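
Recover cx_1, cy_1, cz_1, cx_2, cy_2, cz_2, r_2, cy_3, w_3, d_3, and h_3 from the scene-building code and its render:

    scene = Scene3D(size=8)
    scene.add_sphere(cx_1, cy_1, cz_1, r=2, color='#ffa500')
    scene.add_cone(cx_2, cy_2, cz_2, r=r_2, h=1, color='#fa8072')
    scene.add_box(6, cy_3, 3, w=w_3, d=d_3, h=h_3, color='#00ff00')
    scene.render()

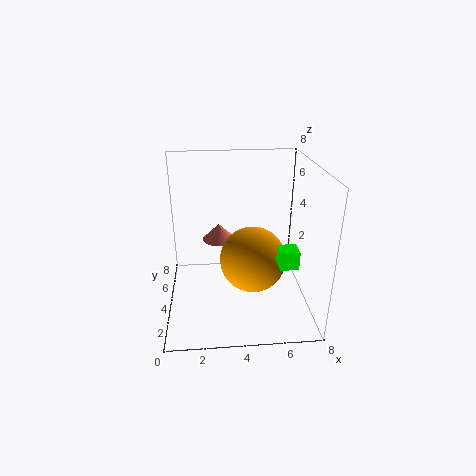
cx_1 = 5, cy_1 = 5, cz_1 = 2, cx_2 = 3, cy_2 = 6, cz_2 = 3, r_2 = 1, cy_3 = 2, w_3 = 1, d_3 = 1, h_3 = 1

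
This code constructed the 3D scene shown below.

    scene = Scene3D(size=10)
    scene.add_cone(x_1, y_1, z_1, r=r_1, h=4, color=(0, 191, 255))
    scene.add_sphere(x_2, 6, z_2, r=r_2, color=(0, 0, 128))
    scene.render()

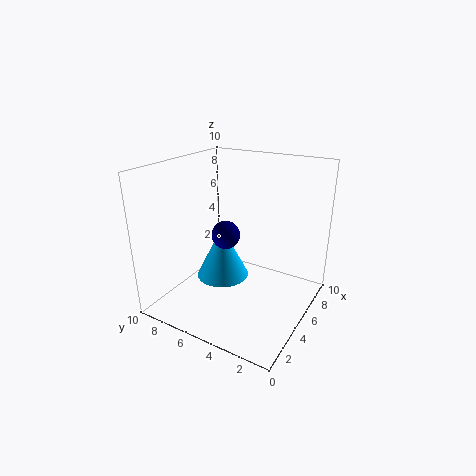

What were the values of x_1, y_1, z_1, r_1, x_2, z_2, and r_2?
x_1 = 6
y_1 = 7
z_1 = 1
r_1 = 2
x_2 = 5
z_2 = 5
r_2 = 1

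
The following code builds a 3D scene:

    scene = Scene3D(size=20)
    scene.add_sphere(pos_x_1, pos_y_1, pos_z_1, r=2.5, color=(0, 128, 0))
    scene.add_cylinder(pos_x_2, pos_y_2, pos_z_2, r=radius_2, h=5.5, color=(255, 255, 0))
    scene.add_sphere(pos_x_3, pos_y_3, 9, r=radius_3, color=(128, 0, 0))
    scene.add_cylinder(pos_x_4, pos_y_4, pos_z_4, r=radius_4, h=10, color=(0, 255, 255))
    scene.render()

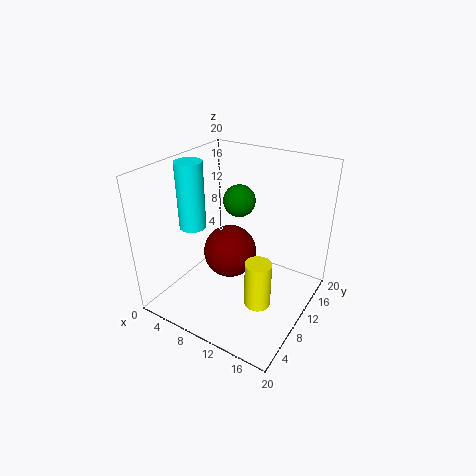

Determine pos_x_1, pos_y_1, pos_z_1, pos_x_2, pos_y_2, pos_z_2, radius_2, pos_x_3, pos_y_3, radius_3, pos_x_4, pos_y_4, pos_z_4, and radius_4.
pos_x_1 = 6.5
pos_y_1 = 16
pos_z_1 = 12.5
pos_x_2 = 17
pos_y_2 = 3
pos_z_2 = 7
radius_2 = 1.5
pos_x_3 = 10
pos_y_3 = 8
radius_3 = 3.5
pos_x_4 = 2
pos_y_4 = 10
pos_z_4 = 9.5
radius_4 = 2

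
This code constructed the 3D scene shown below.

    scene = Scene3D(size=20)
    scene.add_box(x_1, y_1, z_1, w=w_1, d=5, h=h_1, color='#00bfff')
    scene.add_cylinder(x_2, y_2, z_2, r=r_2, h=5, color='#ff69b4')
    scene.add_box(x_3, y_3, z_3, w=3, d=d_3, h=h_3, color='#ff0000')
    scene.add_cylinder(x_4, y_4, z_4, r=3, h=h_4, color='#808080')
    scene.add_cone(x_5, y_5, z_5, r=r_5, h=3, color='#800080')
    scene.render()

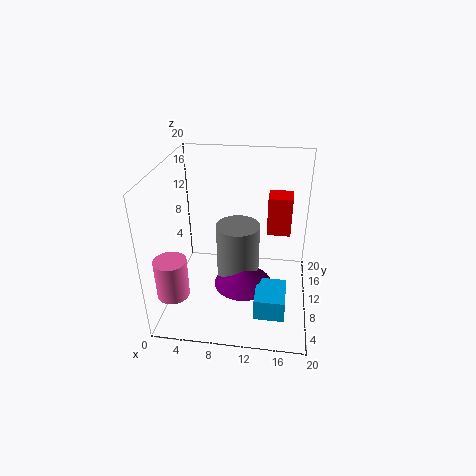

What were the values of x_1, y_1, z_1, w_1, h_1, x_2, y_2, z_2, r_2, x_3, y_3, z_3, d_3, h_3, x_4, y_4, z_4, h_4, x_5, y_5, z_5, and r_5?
x_1 = 13; y_1 = 3; z_1 = 2; w_1 = 4; h_1 = 3; x_2 = 3; y_2 = 2; z_2 = 6; r_2 = 2; x_3 = 14; y_3 = 8; z_3 = 12; d_3 = 3; h_3 = 5; x_4 = 10; y_4 = 10; z_4 = 4; h_4 = 8; x_5 = 11; y_5 = 8; z_5 = 4; r_5 = 4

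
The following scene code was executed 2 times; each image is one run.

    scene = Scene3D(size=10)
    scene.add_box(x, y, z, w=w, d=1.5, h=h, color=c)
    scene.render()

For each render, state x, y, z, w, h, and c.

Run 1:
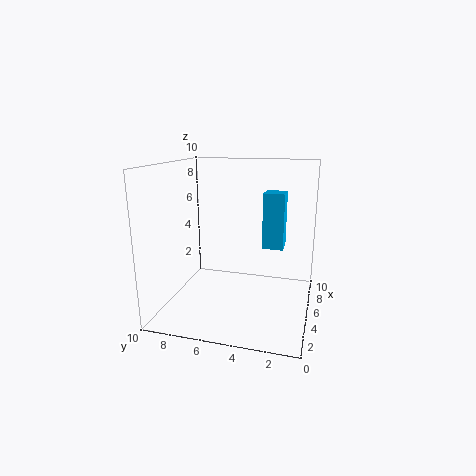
x = 6, y = 2, z = 4, w = 1.5, h = 4, c = 'deepskyblue'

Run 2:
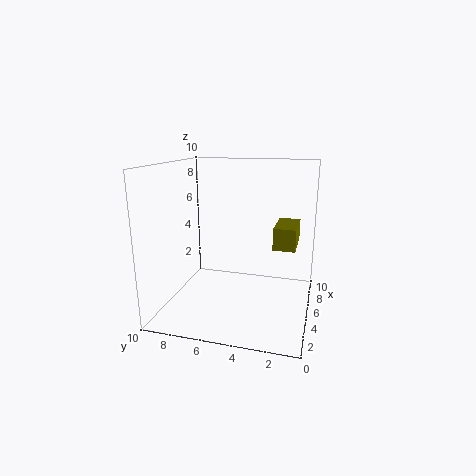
x = 4.5, y = 1, z = 4.5, w = 3, h = 1.5, c = 'olive'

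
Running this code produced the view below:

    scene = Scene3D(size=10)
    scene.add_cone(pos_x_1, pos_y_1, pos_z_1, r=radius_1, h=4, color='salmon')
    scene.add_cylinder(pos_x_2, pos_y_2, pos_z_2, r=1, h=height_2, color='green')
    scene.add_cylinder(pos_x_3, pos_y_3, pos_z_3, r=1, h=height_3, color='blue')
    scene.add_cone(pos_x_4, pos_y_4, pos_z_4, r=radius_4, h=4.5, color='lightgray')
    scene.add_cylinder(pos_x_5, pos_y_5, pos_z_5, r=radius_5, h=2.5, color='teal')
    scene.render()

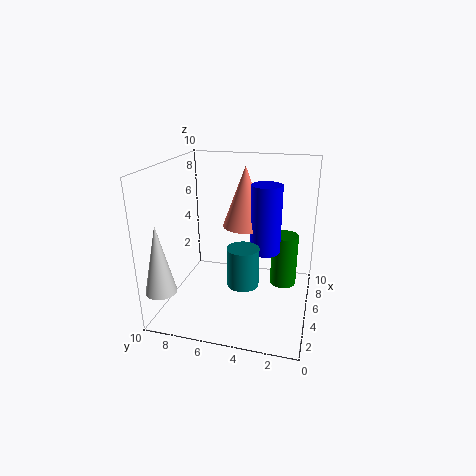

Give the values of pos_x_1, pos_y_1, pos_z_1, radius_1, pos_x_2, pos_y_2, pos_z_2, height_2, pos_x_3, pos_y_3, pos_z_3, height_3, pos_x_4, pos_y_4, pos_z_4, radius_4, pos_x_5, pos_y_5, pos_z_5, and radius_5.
pos_x_1 = 5, pos_y_1 = 4.5, pos_z_1 = 6, radius_1 = 1.5, pos_x_2 = 7.5, pos_y_2 = 2, pos_z_2 = 0.5, height_2 = 4, pos_x_3 = 4.5, pos_y_3 = 3, pos_z_3 = 4.5, height_3 = 4.5, pos_x_4 = 1, pos_y_4 = 9, pos_z_4 = 2.5, radius_4 = 1, pos_x_5 = 2.5, pos_y_5 = 4, pos_z_5 = 3, radius_5 = 1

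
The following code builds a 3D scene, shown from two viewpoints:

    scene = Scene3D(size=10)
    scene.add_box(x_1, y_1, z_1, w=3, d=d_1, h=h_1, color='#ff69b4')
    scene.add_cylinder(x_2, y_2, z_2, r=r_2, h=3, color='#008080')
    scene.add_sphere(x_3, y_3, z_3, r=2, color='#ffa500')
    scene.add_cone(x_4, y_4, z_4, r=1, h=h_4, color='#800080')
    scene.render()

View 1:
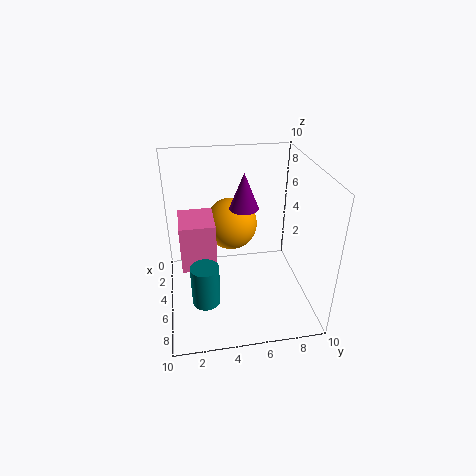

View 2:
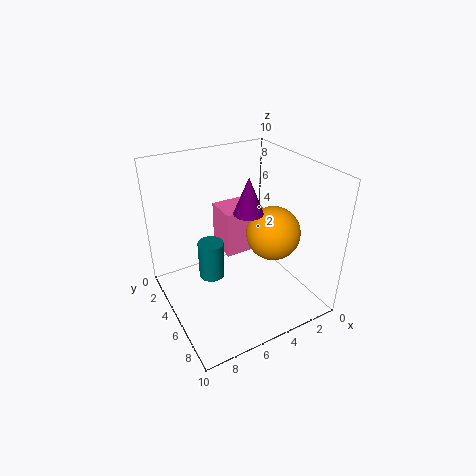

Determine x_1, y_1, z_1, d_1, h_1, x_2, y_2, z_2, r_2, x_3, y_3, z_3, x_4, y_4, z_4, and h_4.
x_1 = 2
y_1 = 1
z_1 = 2.5
d_1 = 2.5
h_1 = 3.5
x_2 = 6
y_2 = 2.5
z_2 = 0.5
r_2 = 1
x_3 = 2
y_3 = 5
z_3 = 4.5
x_4 = 4.5
y_4 = 5.5
z_4 = 7
h_4 = 2.5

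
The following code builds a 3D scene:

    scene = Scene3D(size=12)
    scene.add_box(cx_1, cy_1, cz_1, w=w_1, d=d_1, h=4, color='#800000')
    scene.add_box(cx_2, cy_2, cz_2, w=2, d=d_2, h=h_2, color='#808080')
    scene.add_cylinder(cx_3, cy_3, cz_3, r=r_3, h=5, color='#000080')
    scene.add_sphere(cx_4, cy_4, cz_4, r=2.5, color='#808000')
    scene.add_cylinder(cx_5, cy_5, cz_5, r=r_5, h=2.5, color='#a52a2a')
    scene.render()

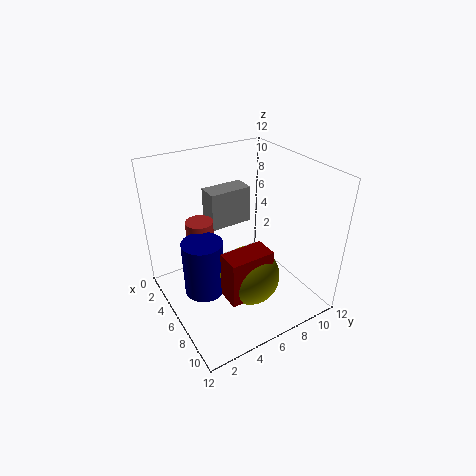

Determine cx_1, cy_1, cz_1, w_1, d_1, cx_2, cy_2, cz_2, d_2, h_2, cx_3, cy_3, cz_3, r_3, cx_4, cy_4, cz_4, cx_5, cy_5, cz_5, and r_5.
cx_1 = 7
cy_1 = 3.75
cz_1 = 1.75
w_1 = 2
d_1 = 3.75
cx_2 = 0.5
cy_2 = 5.5
cz_2 = 5
d_2 = 4
h_2 = 3.5
cx_3 = 4.75
cy_3 = 3.25
cz_3 = 0.75
r_3 = 1.75
cx_4 = 7.5
cy_4 = 6.25
cz_4 = 3
cx_5 = 2.25
cy_5 = 4.25
cz_5 = 3.75
r_5 = 1.25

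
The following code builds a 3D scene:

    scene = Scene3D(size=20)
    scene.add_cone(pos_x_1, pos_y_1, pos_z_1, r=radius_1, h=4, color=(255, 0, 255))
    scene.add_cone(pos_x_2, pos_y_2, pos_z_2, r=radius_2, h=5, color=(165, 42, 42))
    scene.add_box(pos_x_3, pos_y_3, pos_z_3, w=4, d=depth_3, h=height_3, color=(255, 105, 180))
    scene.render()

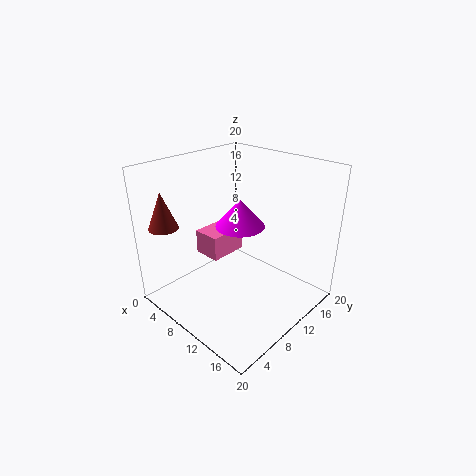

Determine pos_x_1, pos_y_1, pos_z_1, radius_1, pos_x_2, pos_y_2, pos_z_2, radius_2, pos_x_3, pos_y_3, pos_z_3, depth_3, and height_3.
pos_x_1 = 9; pos_y_1 = 11.5; pos_z_1 = 11; radius_1 = 3.5; pos_x_2 = 3.5; pos_y_2 = 2.5; pos_z_2 = 12; radius_2 = 2; pos_x_3 = 4; pos_y_3 = 7.5; pos_z_3 = 6.5; depth_3 = 5.5; height_3 = 3.5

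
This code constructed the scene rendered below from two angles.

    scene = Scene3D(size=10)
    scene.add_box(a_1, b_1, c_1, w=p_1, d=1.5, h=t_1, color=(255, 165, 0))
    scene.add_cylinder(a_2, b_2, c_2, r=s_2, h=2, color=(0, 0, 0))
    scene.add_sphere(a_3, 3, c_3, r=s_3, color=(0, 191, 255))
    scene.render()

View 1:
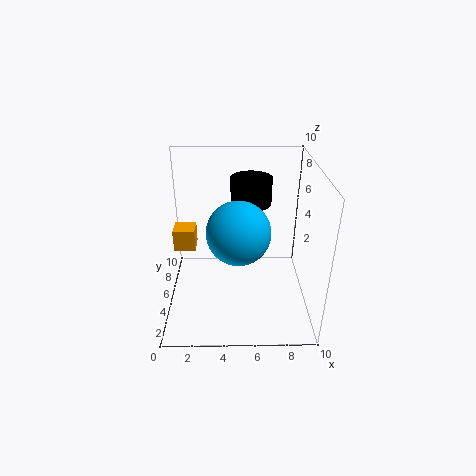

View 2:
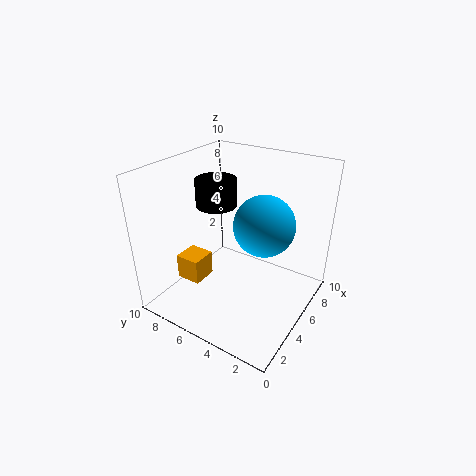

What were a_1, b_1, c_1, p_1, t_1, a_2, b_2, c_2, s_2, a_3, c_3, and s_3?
a_1 = 0.5
b_1 = 5
c_1 = 4
p_1 = 1.5
t_1 = 1.5
a_2 = 6
b_2 = 7.5
c_2 = 6.5
s_2 = 1.5
a_3 = 5
c_3 = 6.5
s_3 = 2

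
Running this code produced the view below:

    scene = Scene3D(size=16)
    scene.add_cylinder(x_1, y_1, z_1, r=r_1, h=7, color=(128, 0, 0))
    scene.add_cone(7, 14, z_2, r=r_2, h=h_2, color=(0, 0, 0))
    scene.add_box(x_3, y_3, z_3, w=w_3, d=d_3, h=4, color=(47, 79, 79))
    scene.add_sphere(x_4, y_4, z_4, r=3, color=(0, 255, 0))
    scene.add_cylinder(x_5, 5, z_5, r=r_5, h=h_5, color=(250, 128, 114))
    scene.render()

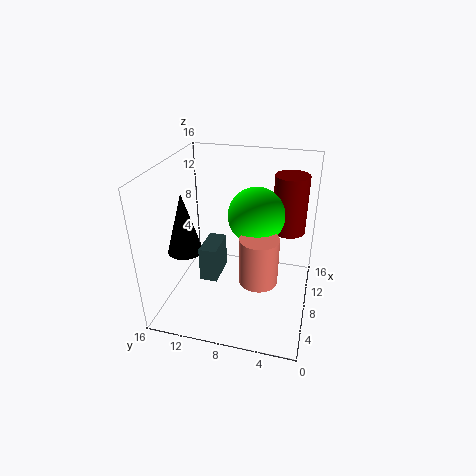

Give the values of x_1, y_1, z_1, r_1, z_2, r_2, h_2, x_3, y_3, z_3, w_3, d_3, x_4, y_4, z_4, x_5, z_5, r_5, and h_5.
x_1 = 13; y_1 = 3; z_1 = 7; r_1 = 2; z_2 = 6; r_2 = 2; h_2 = 7; x_3 = 6; y_3 = 10; z_3 = 3; w_3 = 4; d_3 = 2; x_4 = 8; y_4 = 6; z_4 = 11; x_5 = 5; z_5 = 5; r_5 = 2; h_5 = 5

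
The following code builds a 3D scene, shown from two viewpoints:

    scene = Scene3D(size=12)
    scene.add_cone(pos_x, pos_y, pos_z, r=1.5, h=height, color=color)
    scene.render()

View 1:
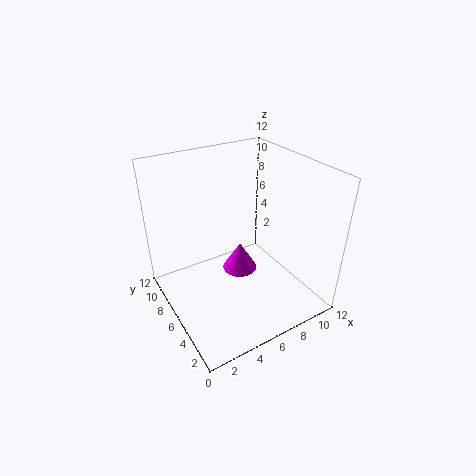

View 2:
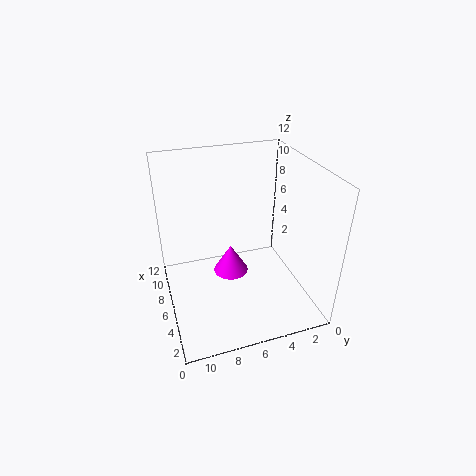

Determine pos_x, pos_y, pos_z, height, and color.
pos_x = 6.5, pos_y = 6.5, pos_z = 2.5, height = 2.5, color = 'magenta'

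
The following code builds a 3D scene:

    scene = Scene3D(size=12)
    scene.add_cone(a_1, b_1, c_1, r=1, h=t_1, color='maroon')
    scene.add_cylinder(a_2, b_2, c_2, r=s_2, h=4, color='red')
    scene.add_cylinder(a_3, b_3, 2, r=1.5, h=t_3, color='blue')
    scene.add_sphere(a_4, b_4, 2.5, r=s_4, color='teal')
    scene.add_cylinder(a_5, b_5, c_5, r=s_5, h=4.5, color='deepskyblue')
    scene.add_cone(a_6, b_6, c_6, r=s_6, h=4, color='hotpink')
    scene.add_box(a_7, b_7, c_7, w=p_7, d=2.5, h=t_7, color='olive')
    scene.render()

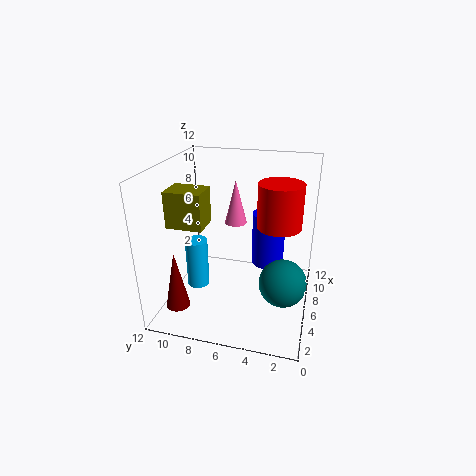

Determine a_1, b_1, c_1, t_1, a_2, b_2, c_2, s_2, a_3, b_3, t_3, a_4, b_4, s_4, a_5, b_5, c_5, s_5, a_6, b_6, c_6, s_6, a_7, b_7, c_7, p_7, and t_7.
a_1 = 3; b_1 = 10.5; c_1 = 0.5; t_1 = 5; a_2 = 9; b_2 = 3; c_2 = 6; s_2 = 2; a_3 = 9.5; b_3 = 4; t_3 = 5; a_4 = 5.5; b_4 = 2; s_4 = 2; a_5 = 6.5; b_5 = 10; c_5 = 0.5; s_5 = 1; a_6 = 9; b_6 = 7; c_6 = 6; s_6 = 1; a_7 = 0.5; b_7 = 7; c_7 = 9; p_7 = 2; t_7 = 2.5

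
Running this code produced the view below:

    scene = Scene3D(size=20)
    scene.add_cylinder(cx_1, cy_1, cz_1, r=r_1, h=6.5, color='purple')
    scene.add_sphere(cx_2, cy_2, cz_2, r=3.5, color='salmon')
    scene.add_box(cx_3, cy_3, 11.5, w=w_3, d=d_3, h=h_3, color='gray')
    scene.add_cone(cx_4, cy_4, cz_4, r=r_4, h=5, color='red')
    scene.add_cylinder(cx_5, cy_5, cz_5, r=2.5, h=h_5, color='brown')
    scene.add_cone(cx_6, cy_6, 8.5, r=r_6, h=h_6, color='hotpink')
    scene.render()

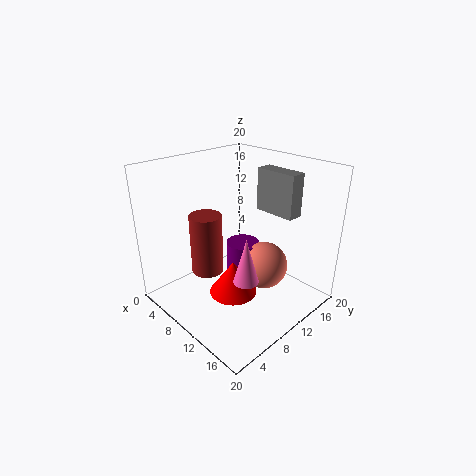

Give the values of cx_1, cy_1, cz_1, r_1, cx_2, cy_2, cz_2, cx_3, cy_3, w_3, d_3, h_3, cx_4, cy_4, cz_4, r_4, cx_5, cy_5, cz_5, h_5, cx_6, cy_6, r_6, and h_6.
cx_1 = 8, cy_1 = 13, cz_1 = 1, r_1 = 2.5, cx_2 = 11.5, cy_2 = 14, cz_2 = 4.5, cx_3 = 7, cy_3 = 17, w_3 = 6.5, d_3 = 2.5, h_3 = 6.5, cx_4 = 9.5, cy_4 = 9.5, cz_4 = 1, r_4 = 3.5, cx_5 = 3.5, cy_5 = 9.5, cz_5 = 2, h_5 = 9.5, cx_6 = 16.5, cy_6 = 5, r_6 = 1.5, h_6 = 5.5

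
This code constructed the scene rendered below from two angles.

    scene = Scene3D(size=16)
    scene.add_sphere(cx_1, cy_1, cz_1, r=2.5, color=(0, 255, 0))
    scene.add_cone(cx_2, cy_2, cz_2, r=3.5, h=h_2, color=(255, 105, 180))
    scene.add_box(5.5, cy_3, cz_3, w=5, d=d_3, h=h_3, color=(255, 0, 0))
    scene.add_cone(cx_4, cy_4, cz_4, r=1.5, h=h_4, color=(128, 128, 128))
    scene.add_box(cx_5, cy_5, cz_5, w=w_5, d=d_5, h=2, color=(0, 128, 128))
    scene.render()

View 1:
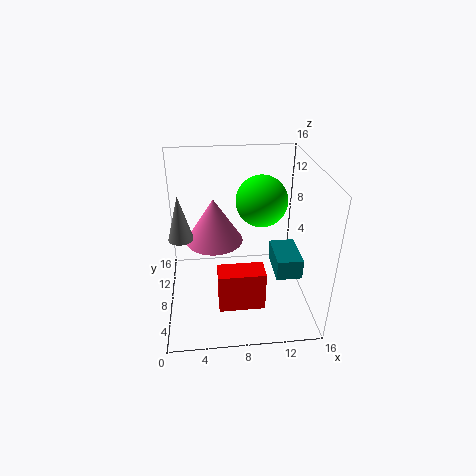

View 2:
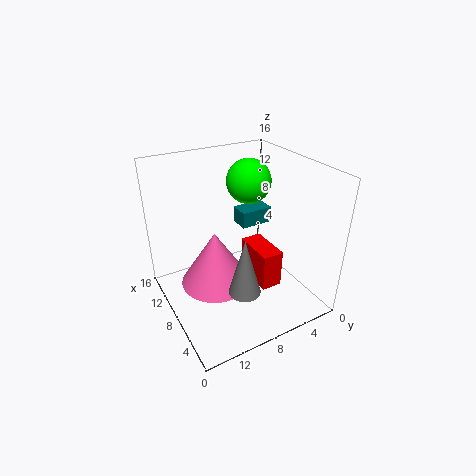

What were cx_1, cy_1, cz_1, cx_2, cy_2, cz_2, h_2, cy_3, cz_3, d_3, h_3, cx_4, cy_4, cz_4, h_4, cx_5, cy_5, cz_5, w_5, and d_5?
cx_1 = 10
cy_1 = 5.5
cz_1 = 13.5
cx_2 = 5.5
cy_2 = 12
cz_2 = 5.5
h_2 = 5.5
cy_3 = 3.5
cz_3 = 1.5
d_3 = 2.5
h_3 = 4.5
cx_4 = 1.5
cy_4 = 11
cz_4 = 6.5
h_4 = 5.5
cx_5 = 11
cy_5 = 1.5
cz_5 = 7
w_5 = 2.5
d_5 = 4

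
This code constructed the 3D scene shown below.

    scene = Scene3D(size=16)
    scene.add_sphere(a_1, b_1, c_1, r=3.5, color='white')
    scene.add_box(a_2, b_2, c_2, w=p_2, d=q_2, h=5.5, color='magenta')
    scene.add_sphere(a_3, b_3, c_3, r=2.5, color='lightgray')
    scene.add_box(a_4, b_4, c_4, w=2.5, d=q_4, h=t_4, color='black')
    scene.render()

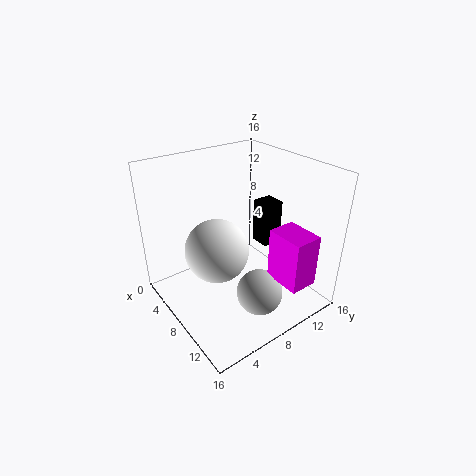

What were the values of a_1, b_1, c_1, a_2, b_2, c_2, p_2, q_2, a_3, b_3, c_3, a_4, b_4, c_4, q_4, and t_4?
a_1 = 7.5; b_1 = 5.5; c_1 = 7; a_2 = 12; b_2 = 9; c_2 = 5; p_2 = 4; q_2 = 3; a_3 = 12; b_3 = 8; c_3 = 3; a_4 = 4.5; b_4 = 13; c_4 = 4.5; q_4 = 2.5; t_4 = 5.5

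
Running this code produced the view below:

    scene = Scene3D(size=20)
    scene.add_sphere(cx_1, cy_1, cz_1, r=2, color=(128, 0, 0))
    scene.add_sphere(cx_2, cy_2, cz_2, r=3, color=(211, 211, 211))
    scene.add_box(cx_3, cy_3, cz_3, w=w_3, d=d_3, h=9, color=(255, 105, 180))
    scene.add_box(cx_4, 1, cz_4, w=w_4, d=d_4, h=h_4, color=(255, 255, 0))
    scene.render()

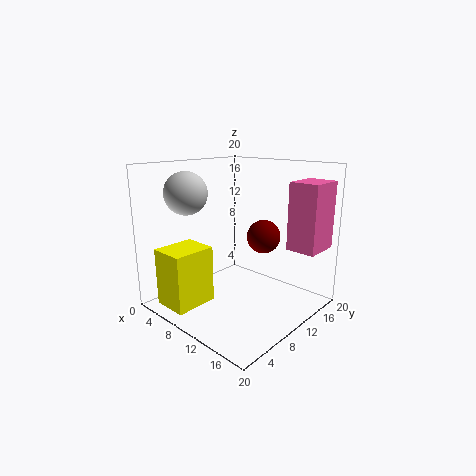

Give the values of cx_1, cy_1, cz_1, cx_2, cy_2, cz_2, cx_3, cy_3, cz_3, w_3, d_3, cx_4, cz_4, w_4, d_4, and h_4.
cx_1 = 16, cy_1 = 8, cz_1 = 12, cx_2 = 4, cy_2 = 6, cz_2 = 16, cx_3 = 16, cy_3 = 13, cz_3 = 9, w_3 = 4, d_3 = 5, cx_4 = 3, cz_4 = 1, w_4 = 5, d_4 = 6, h_4 = 8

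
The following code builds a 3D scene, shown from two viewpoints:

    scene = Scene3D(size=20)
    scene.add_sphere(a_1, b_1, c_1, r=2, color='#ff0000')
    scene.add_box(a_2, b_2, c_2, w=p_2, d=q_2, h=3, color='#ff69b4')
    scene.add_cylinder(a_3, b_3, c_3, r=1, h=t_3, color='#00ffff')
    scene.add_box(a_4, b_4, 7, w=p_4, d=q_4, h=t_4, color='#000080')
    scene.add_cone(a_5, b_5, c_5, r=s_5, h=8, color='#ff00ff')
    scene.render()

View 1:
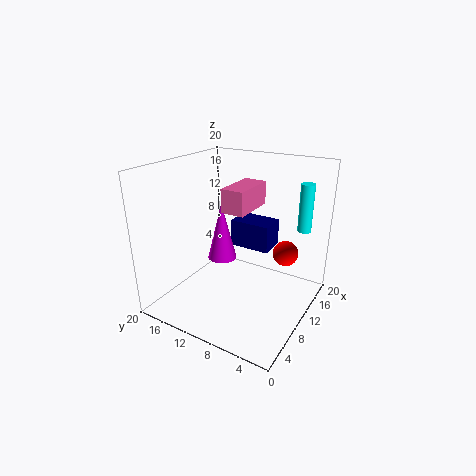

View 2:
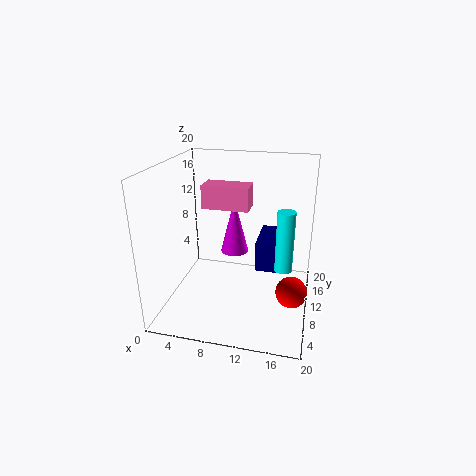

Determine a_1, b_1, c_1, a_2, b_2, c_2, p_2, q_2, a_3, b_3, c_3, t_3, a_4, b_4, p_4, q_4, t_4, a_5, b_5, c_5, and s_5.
a_1 = 18; b_1 = 6; c_1 = 5; a_2 = 6; b_2 = 7; c_2 = 15; p_2 = 6; q_2 = 3; a_3 = 17; b_3 = 3; c_3 = 10; t_3 = 7; a_4 = 13; b_4 = 7; p_4 = 4; q_4 = 6; t_4 = 4; a_5 = 9; b_5 = 12; c_5 = 7; s_5 = 2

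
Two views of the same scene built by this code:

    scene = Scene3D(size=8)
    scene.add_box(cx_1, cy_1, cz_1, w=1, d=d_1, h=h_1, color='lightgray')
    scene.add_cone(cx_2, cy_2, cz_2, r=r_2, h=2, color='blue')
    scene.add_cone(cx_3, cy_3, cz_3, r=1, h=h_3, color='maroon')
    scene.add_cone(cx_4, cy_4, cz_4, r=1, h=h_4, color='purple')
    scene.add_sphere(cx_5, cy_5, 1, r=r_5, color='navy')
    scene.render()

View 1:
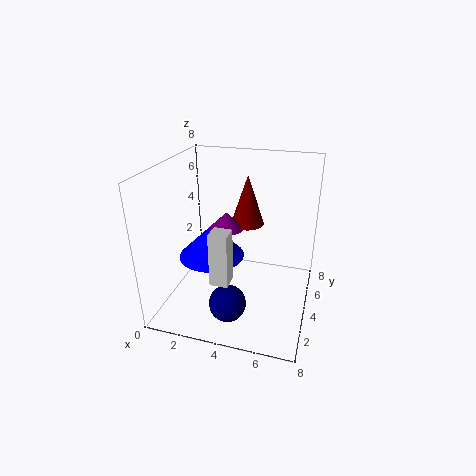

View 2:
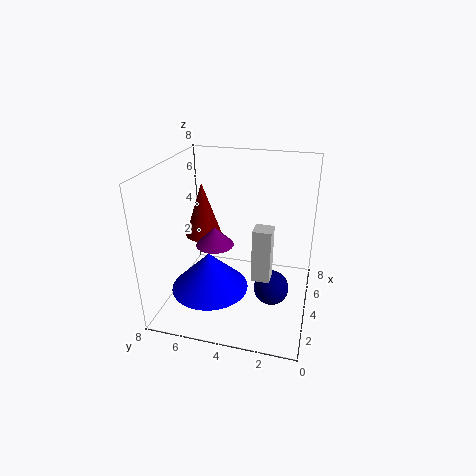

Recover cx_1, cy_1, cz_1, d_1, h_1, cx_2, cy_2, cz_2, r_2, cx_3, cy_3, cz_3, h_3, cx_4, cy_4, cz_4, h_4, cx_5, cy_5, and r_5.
cx_1 = 3; cy_1 = 2; cz_1 = 2; d_1 = 1; h_1 = 3; cx_2 = 2; cy_2 = 5; cz_2 = 2; r_2 = 2; cx_3 = 4; cy_3 = 6; cz_3 = 4; h_3 = 3; cx_4 = 3; cy_4 = 5; cz_4 = 4; h_4 = 1; cx_5 = 4; cy_5 = 2; r_5 = 1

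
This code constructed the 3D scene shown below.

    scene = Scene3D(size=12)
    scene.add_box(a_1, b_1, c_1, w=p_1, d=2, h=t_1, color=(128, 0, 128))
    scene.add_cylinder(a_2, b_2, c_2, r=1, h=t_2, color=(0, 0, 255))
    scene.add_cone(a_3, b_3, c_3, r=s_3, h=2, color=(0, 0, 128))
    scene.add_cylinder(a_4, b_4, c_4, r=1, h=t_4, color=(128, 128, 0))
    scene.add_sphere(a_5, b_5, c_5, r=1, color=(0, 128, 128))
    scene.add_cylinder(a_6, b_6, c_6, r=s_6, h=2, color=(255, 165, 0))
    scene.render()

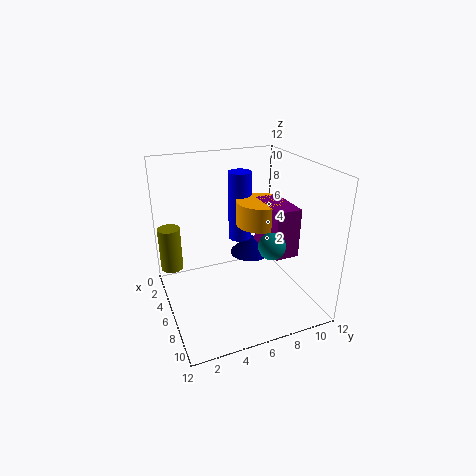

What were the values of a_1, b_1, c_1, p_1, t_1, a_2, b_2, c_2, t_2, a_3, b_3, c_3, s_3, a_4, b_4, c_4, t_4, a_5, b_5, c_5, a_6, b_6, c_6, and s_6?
a_1 = 5, b_1 = 8, c_1 = 5, p_1 = 4, t_1 = 4, a_2 = 4, b_2 = 7, c_2 = 5, t_2 = 6, a_3 = 2, b_3 = 9, c_3 = 2, s_3 = 2, a_4 = 2, b_4 = 1, c_4 = 2, t_4 = 4, a_5 = 10, b_5 = 7, c_5 = 7, a_6 = 6, b_6 = 8, c_6 = 7, s_6 = 2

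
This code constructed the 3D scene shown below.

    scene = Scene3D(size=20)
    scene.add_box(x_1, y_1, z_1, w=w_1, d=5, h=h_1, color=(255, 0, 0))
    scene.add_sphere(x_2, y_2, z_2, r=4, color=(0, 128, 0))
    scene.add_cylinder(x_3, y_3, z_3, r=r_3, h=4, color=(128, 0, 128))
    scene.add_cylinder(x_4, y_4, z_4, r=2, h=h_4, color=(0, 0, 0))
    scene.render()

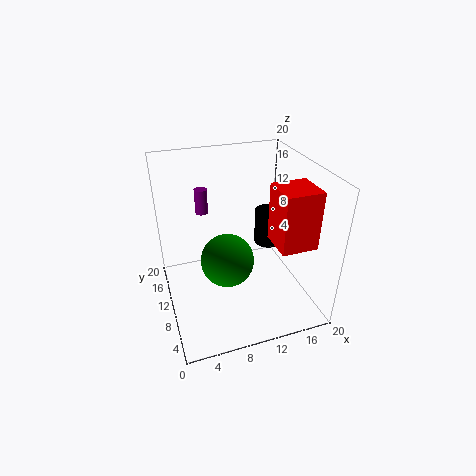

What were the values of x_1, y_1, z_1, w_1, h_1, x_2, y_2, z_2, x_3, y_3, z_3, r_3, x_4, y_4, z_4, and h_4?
x_1 = 14, y_1 = 4, z_1 = 10, w_1 = 5, h_1 = 8, x_2 = 9, y_2 = 12, z_2 = 5, x_3 = 7, y_3 = 19, z_3 = 10, r_3 = 1, x_4 = 15, y_4 = 11, z_4 = 8, h_4 = 5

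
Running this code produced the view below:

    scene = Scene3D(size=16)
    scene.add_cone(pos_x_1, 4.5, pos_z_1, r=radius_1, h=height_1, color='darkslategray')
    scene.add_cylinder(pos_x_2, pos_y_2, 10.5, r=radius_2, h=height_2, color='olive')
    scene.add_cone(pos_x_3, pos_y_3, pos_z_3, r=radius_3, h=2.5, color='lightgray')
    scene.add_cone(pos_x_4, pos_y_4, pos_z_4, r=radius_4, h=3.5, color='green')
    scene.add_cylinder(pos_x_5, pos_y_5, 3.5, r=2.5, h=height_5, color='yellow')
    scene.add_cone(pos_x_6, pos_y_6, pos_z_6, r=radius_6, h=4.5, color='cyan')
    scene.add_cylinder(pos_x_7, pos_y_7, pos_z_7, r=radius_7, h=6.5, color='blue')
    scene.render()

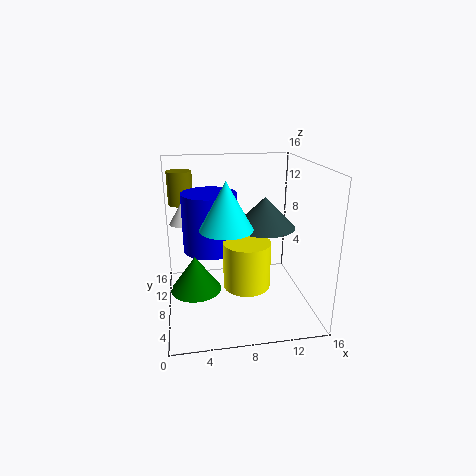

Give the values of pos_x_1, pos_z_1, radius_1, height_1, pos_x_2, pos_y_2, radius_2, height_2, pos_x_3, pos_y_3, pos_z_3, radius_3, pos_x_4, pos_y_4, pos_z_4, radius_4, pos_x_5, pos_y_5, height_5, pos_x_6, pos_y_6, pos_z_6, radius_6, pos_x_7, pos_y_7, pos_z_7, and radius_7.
pos_x_1 = 10; pos_z_1 = 10.5; radius_1 = 3; height_1 = 3; pos_x_2 = 2; pos_y_2 = 14; radius_2 = 1.5; height_2 = 4; pos_x_3 = 2; pos_y_3 = 12.5; pos_z_3 = 8.5; radius_3 = 1.5; pos_x_4 = 3; pos_y_4 = 4; pos_z_4 = 4.5; radius_4 = 2.5; pos_x_5 = 8.5; pos_y_5 = 5.5; height_5 = 5; pos_x_6 = 6; pos_y_6 = 3; pos_z_6 = 11; radius_6 = 2.5; pos_x_7 = 5; pos_y_7 = 9; pos_z_7 = 6.5; radius_7 = 3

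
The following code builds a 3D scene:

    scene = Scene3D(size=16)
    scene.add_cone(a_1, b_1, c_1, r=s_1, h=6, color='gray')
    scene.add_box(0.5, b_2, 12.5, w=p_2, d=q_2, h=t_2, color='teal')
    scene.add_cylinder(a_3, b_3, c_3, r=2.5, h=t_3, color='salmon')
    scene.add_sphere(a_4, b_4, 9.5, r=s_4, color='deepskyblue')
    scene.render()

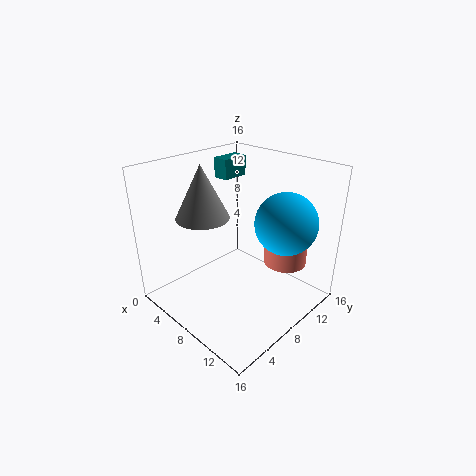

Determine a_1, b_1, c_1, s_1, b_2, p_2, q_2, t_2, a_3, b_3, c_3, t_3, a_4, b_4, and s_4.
a_1 = 4.5, b_1 = 6, c_1 = 10, s_1 = 3, b_2 = 11.5, p_2 = 2, q_2 = 3.5, t_2 = 2.5, a_3 = 11, b_3 = 13, c_3 = 4, t_3 = 2.5, a_4 = 11.5, b_4 = 12, s_4 = 3.5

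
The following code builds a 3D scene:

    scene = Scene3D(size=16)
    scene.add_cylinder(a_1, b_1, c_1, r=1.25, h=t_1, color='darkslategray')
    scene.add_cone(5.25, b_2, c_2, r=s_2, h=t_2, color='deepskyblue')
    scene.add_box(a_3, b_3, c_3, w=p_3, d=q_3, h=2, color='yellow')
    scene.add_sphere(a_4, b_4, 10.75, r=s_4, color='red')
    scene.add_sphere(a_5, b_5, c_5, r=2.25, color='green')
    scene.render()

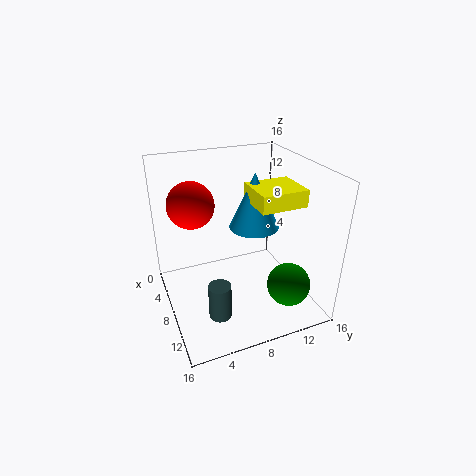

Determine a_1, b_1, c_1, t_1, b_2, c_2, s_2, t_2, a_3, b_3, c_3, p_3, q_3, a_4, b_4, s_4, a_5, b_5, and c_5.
a_1 = 10.75
b_1 = 4.75
c_1 = 0.25
t_1 = 4
b_2 = 11.25
c_2 = 7.5
s_2 = 3
t_2 = 6.75
a_3 = 4.5
b_3 = 10.25
c_3 = 11
p_3 = 5
q_3 = 5.5
a_4 = 3.5
b_4 = 4
s_4 = 2.75
a_5 = 13.5
b_5 = 11.5
c_5 = 4.5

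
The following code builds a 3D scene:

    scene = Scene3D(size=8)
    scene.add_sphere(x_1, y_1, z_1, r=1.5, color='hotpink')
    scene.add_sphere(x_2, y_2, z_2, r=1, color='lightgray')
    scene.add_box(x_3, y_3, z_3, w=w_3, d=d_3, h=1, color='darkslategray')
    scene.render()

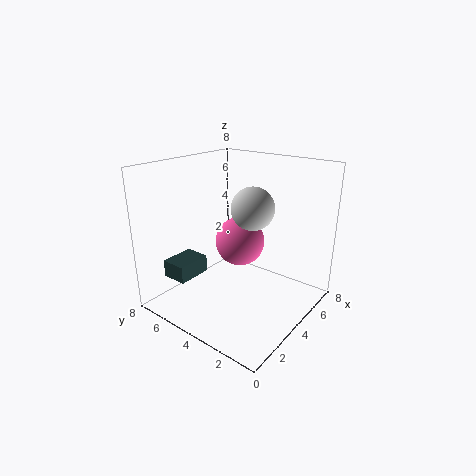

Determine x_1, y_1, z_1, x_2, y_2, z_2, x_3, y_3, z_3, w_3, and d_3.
x_1 = 5.5
y_1 = 5
z_1 = 3
x_2 = 2.5
y_2 = 2
z_2 = 6.5
x_3 = 1.5
y_3 = 6
z_3 = 1.5
w_3 = 2
d_3 = 1.5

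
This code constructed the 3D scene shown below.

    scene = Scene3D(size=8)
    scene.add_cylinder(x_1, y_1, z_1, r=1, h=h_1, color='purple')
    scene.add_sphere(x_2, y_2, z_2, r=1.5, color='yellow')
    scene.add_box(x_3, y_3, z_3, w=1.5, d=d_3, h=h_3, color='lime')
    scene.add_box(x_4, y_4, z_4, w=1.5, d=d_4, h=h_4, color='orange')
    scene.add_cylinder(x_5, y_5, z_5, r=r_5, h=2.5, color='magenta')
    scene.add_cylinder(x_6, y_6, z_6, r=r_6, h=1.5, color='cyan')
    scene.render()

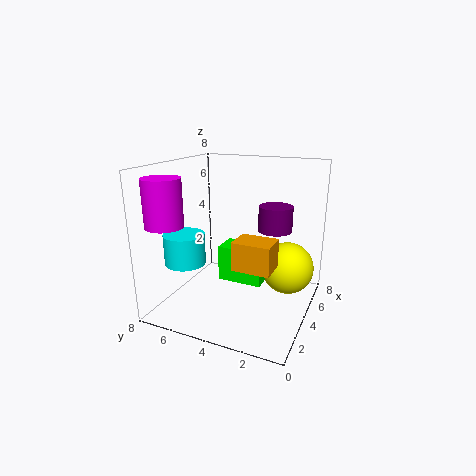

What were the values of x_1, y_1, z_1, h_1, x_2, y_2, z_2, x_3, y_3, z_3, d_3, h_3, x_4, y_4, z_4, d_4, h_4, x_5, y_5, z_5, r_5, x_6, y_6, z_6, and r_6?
x_1 = 6, y_1 = 2.5, z_1 = 4, h_1 = 1.5, x_2 = 5.5, y_2 = 1.5, z_2 = 2, x_3 = 3.5, y_3 = 2.5, z_3 = 1.5, d_3 = 2.5, h_3 = 2, x_4 = 2, y_4 = 1.5, z_4 = 3, d_4 = 2, h_4 = 1.5, x_5 = 1.5, y_5 = 7, z_5 = 5, r_5 = 1, x_6 = 1, y_6 = 5.5, z_6 = 3.5, r_6 = 1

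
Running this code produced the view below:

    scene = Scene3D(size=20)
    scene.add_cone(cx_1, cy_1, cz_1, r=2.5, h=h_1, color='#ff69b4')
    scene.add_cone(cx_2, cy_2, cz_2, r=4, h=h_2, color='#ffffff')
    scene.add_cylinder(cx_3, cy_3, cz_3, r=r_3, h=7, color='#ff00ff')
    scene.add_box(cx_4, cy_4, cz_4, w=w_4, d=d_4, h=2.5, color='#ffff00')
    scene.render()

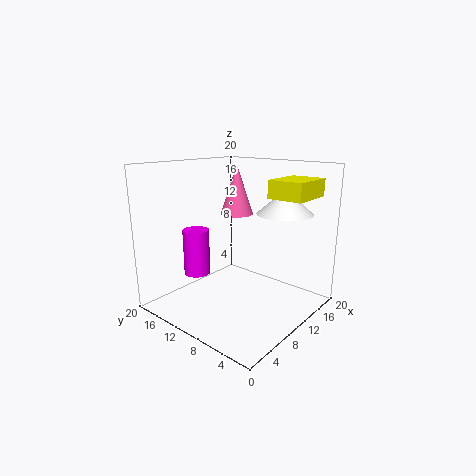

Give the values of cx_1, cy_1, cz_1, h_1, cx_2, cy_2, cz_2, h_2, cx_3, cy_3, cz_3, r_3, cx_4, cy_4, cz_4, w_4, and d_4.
cx_1 = 14.5; cy_1 = 14; cz_1 = 12; h_1 = 7.5; cx_2 = 15.5; cy_2 = 6; cz_2 = 13; h_2 = 3.5; cx_3 = 9; cy_3 = 17.5; cz_3 = 3; r_3 = 2; cx_4 = 12.5; cy_4 = 2; cz_4 = 15.5; w_4 = 6.5; d_4 = 5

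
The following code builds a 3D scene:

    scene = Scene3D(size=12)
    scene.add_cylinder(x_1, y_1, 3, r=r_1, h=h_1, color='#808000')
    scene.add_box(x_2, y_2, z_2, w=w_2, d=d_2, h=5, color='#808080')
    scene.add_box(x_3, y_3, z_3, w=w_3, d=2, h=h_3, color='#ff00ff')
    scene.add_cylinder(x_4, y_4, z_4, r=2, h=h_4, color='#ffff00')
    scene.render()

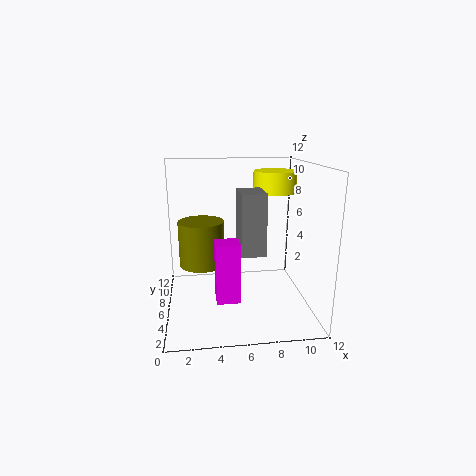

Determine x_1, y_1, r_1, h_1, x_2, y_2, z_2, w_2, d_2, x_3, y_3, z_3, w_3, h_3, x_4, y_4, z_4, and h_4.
x_1 = 3; y_1 = 8; r_1 = 2; h_1 = 4; x_2 = 6; y_2 = 4; z_2 = 5; w_2 = 2; d_2 = 3; x_3 = 4; y_3 = 4; z_3 = 1; w_3 = 2; h_3 = 5; x_4 = 10; y_4 = 10; z_4 = 9; h_4 = 2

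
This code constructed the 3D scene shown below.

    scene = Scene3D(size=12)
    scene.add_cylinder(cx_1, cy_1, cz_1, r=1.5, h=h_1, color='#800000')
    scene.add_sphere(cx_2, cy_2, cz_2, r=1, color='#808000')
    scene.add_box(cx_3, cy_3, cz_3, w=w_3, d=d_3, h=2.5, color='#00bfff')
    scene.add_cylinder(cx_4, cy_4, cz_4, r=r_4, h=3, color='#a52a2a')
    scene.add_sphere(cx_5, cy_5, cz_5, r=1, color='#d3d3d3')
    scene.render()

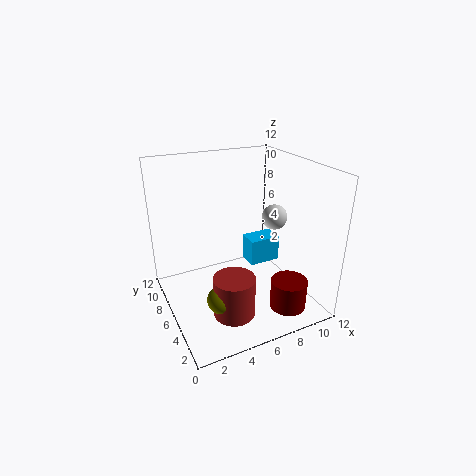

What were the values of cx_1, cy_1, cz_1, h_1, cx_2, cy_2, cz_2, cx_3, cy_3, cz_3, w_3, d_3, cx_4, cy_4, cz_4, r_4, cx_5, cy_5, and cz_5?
cx_1 = 9, cy_1 = 2.5, cz_1 = 0.5, h_1 = 2.5, cx_2 = 2.5, cy_2 = 1.5, cz_2 = 4, cx_3 = 8.5, cy_3 = 8, cz_3 = 1.5, w_3 = 3, d_3 = 2, cx_4 = 3.5, cy_4 = 1.5, cz_4 = 2.5, r_4 = 1.5, cx_5 = 8.5, cy_5 = 4.5, cz_5 = 8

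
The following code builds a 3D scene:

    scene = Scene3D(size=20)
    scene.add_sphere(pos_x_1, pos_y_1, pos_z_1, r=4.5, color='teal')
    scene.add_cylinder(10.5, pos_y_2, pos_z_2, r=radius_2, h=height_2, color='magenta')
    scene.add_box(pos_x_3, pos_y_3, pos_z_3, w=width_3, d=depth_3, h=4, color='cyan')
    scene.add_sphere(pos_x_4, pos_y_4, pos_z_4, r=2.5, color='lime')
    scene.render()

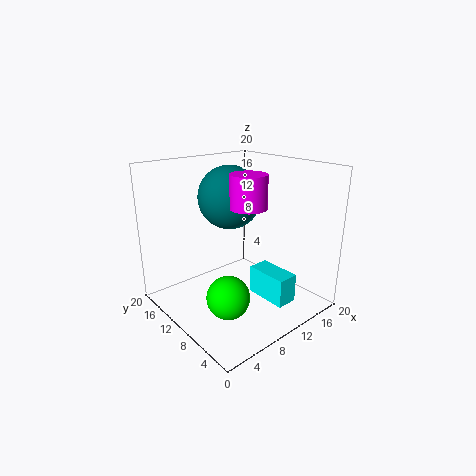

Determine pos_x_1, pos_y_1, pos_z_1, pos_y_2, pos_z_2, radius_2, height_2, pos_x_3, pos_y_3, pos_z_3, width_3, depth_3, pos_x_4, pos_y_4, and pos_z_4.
pos_x_1 = 11
pos_y_1 = 13
pos_z_1 = 15
pos_y_2 = 8.5
pos_z_2 = 14.5
radius_2 = 2.5
height_2 = 4.5
pos_x_3 = 11.5
pos_y_3 = 3
pos_z_3 = 1.5
width_3 = 3
depth_3 = 6
pos_x_4 = 3
pos_y_4 = 3.5
pos_z_4 = 6.5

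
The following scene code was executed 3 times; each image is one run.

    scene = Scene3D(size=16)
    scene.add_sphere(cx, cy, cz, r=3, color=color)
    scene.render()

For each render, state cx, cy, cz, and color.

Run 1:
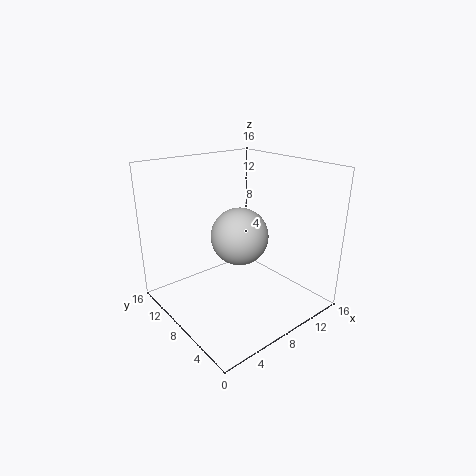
cx = 7; cy = 6.5; cz = 9; color = 'lightgray'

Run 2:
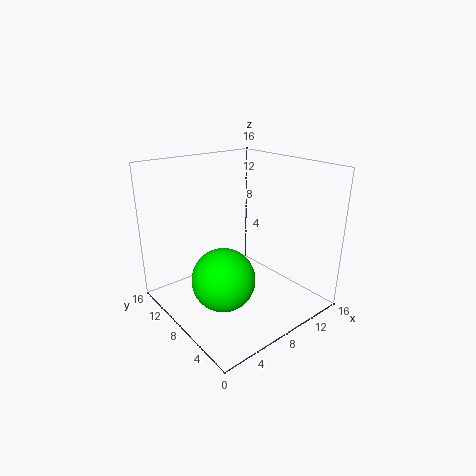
cx = 3; cy = 4; cz = 6.5; color = 'lime'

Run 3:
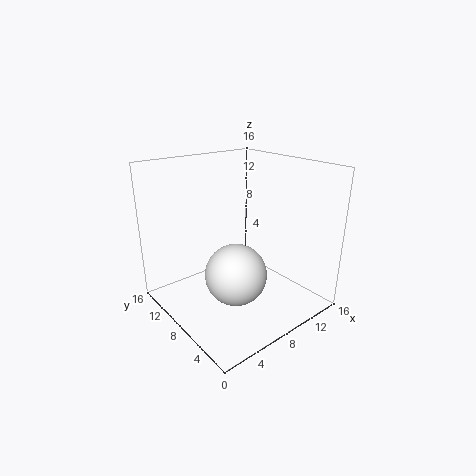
cx = 4.5; cy = 4; cz = 6.5; color = 'white'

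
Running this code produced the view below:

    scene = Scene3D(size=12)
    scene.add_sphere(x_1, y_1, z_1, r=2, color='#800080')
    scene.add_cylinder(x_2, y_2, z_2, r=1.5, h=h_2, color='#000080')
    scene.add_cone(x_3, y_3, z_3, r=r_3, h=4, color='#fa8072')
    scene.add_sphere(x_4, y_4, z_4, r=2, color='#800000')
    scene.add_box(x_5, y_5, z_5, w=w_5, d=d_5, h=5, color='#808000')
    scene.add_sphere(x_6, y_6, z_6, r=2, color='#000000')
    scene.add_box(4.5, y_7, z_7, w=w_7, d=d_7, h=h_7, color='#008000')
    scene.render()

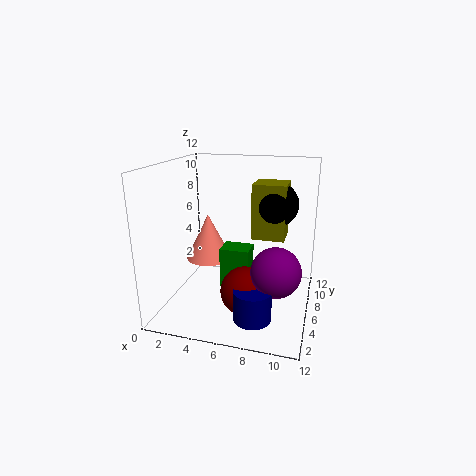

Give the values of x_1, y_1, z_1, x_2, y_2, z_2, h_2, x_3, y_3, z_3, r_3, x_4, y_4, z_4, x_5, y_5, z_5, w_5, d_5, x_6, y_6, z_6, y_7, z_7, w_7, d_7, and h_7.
x_1 = 9.5, y_1 = 4.5, z_1 = 4, x_2 = 8, y_2 = 3, z_2 = 0.5, h_2 = 2.5, x_3 = 3, y_3 = 7, z_3 = 3.5, r_3 = 2, x_4 = 7, y_4 = 4.5, z_4 = 2, x_5 = 6.5, y_5 = 8.5, z_5 = 5, w_5 = 3, d_5 = 3, x_6 = 8.5, y_6 = 10, z_6 = 8, y_7 = 5.5, z_7 = 1.5, w_7 = 2.5, d_7 = 2, h_7 = 3.5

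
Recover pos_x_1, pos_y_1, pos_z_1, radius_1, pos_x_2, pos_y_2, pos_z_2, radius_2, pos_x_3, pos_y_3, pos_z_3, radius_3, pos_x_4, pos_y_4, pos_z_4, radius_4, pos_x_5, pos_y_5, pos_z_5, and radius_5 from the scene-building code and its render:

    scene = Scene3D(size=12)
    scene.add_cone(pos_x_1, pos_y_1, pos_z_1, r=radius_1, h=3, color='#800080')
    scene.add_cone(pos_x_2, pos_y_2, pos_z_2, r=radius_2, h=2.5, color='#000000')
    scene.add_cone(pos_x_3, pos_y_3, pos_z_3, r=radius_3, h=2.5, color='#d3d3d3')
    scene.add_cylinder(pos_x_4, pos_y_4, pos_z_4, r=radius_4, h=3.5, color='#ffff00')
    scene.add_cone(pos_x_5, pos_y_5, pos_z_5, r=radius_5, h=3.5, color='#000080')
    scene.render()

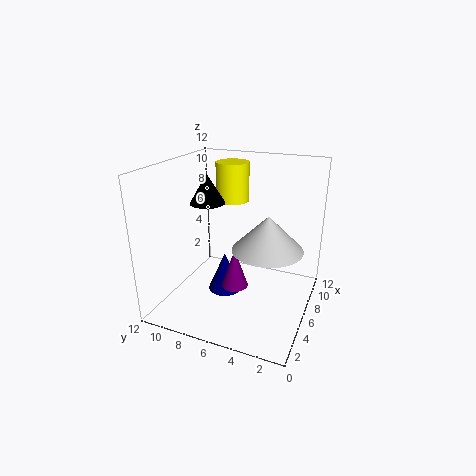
pos_x_1 = 3; pos_y_1 = 5; pos_z_1 = 3.5; radius_1 = 1; pos_x_2 = 6.5; pos_y_2 = 9; pos_z_2 = 8.5; radius_2 = 1.5; pos_x_3 = 3; pos_y_3 = 2.5; pos_z_3 = 7; radius_3 = 2.5; pos_x_4 = 9.5; pos_y_4 = 8; pos_z_4 = 8; radius_4 = 1.5; pos_x_5 = 6.5; pos_y_5 = 7.5; pos_z_5 = 0.5; radius_5 = 1.5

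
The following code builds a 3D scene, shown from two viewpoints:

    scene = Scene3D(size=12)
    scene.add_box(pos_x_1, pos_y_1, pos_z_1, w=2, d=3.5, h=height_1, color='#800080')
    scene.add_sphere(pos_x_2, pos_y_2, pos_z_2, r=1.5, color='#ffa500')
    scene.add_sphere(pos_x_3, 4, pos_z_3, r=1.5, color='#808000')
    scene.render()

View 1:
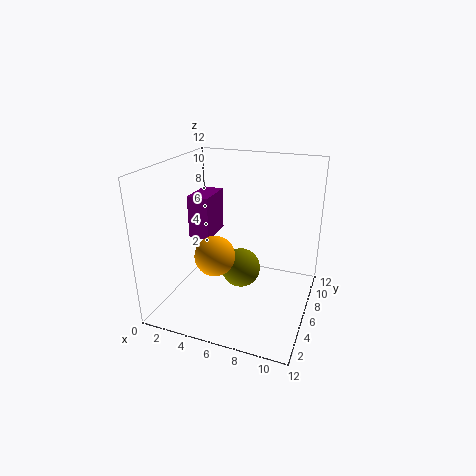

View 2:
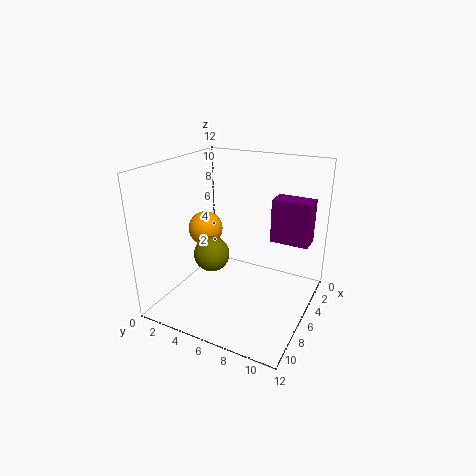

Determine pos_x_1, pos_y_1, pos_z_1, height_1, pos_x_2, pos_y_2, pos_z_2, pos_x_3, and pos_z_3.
pos_x_1 = 0.5; pos_y_1 = 7.5; pos_z_1 = 4.5; height_1 = 4; pos_x_2 = 5.5; pos_y_2 = 2.5; pos_z_2 = 6; pos_x_3 = 7; pos_z_3 = 4.5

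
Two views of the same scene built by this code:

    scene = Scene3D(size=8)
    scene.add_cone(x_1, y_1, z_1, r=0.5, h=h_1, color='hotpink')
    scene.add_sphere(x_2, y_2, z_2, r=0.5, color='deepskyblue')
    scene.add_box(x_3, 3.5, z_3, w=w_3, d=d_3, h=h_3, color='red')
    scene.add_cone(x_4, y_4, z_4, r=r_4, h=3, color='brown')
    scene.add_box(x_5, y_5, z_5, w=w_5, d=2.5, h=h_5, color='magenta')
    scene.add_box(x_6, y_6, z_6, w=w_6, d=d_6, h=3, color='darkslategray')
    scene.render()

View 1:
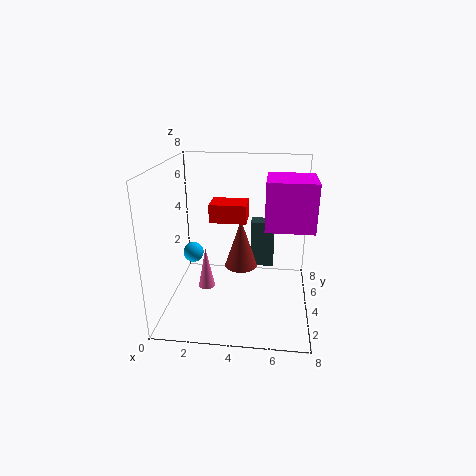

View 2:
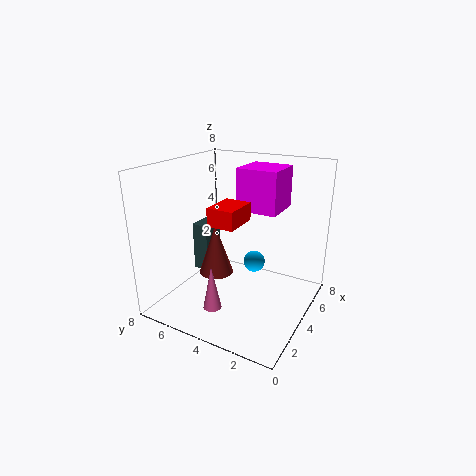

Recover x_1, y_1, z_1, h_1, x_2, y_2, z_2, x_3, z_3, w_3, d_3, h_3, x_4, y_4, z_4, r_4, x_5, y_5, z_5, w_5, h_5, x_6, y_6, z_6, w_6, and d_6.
x_1 = 2
y_1 = 4.5
z_1 = 0.5
h_1 = 2.5
x_2 = 2
y_2 = 2
z_2 = 4
x_3 = 2.5
z_3 = 5
w_3 = 2
d_3 = 1.5
h_3 = 1
x_4 = 4
y_4 = 5.5
z_4 = 1.5
r_4 = 1
x_5 = 5.5
y_5 = 2.5
z_5 = 5
w_5 = 2.5
h_5 = 2.5
x_6 = 4.5
y_6 = 6.5
z_6 = 1
w_6 = 1.5
d_6 = 1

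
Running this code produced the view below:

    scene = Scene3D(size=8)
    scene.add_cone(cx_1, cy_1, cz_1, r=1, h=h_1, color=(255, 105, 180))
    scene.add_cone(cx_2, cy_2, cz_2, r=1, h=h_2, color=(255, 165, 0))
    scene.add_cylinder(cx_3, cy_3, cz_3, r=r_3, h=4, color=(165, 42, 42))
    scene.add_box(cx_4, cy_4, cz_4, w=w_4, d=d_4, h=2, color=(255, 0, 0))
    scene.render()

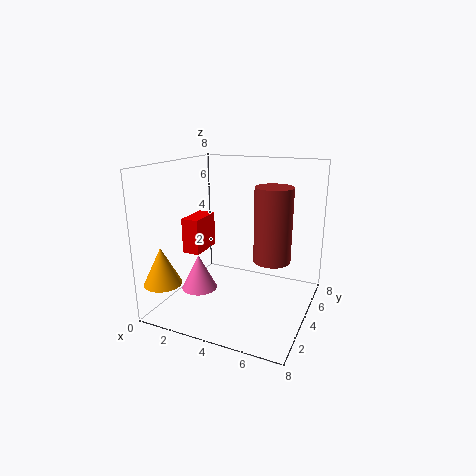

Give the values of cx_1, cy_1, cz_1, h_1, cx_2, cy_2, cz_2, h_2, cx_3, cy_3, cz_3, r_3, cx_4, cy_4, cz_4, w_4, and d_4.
cx_1 = 2, cy_1 = 3, cz_1 = 1, h_1 = 2, cx_2 = 1, cy_2 = 1, cz_2 = 2, h_2 = 2, cx_3 = 6, cy_3 = 4, cz_3 = 3, r_3 = 1, cx_4 = 1, cy_4 = 3, cz_4 = 3, w_4 = 1, d_4 = 2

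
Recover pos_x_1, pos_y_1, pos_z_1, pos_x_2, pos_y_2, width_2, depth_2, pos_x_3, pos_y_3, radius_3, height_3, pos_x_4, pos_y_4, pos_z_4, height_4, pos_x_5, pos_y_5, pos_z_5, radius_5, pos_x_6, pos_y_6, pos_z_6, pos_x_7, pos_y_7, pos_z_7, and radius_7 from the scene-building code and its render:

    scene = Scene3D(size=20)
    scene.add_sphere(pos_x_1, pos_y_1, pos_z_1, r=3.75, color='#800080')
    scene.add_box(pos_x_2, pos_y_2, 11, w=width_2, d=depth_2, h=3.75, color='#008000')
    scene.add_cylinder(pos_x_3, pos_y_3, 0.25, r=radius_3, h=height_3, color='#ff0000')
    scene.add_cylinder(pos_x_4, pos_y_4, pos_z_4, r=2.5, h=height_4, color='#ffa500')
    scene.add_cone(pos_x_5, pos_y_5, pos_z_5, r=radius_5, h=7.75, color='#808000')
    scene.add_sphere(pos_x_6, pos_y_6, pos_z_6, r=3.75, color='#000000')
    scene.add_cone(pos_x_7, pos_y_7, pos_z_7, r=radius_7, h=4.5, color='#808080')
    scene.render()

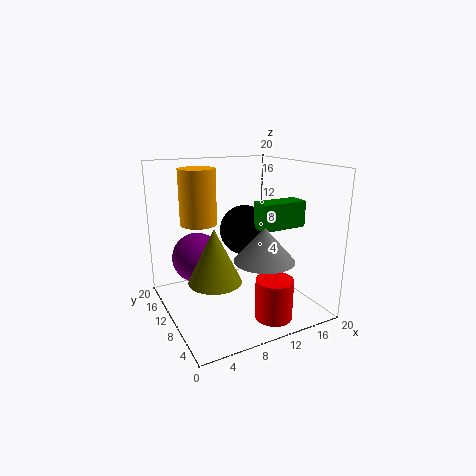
pos_x_1 = 6; pos_y_1 = 15.75; pos_z_1 = 5.75; pos_x_2 = 12.75; pos_y_2 = 7.5; width_2 = 6.75; depth_2 = 3; pos_x_3 = 12.25; pos_y_3 = 4; radius_3 = 2.5; height_3 = 5.5; pos_x_4 = 5.25; pos_y_4 = 12.5; pos_z_4 = 12; height_4 = 7.5; pos_x_5 = 6.5; pos_y_5 = 10.25; pos_z_5 = 4; radius_5 = 3.75; pos_x_6 = 13; pos_y_6 = 13.5; pos_z_6 = 9.75; pos_x_7 = 11.5; pos_y_7 = 5.5; pos_z_7 = 8; radius_7 = 4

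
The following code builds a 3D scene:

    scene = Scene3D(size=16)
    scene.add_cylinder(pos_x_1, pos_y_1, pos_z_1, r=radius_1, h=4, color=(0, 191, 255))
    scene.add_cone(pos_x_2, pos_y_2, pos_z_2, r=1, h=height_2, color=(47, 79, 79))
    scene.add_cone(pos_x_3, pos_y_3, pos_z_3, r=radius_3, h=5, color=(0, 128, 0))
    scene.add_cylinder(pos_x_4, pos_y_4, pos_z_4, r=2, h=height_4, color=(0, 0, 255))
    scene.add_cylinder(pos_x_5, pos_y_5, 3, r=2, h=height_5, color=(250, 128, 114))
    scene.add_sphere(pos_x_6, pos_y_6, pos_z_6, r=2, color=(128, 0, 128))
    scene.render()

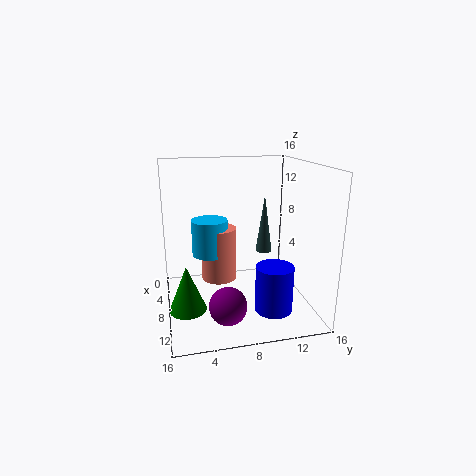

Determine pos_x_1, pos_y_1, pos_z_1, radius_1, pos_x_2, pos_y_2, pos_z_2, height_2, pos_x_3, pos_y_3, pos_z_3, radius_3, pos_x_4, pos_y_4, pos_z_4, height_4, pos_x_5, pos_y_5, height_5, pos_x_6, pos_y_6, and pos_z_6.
pos_x_1 = 7; pos_y_1 = 5; pos_z_1 = 6; radius_1 = 2; pos_x_2 = 5; pos_y_2 = 12; pos_z_2 = 5; height_2 = 7; pos_x_3 = 10; pos_y_3 = 2; pos_z_3 = 1; radius_3 = 2; pos_x_4 = 12; pos_y_4 = 11; pos_z_4 = 1; height_4 = 5; pos_x_5 = 7; pos_y_5 = 6; height_5 = 6; pos_x_6 = 12; pos_y_6 = 6; pos_z_6 = 2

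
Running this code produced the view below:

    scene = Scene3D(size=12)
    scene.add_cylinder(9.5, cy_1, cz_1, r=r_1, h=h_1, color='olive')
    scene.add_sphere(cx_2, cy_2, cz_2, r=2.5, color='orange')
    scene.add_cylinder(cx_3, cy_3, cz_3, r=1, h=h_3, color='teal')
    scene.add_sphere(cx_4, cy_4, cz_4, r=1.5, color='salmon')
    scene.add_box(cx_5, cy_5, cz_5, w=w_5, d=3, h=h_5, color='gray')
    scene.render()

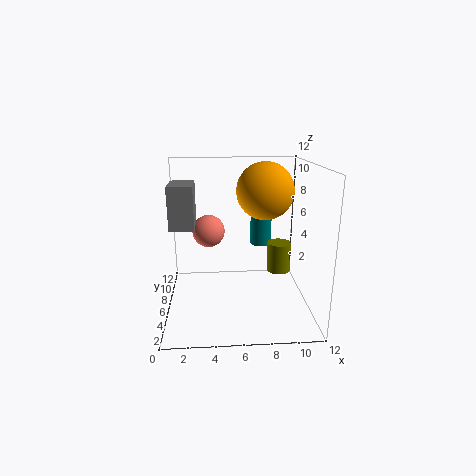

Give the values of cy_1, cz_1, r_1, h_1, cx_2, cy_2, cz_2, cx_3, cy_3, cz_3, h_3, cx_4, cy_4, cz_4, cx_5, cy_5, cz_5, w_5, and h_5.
cy_1 = 6
cz_1 = 3
r_1 = 1
h_1 = 2.5
cx_2 = 8.5
cy_2 = 8
cz_2 = 9.5
cx_3 = 8.5
cy_3 = 10
cz_3 = 4
h_3 = 5.5
cx_4 = 3.5
cy_4 = 9.5
cz_4 = 5.5
cx_5 = 0.5
cy_5 = 5
cz_5 = 7
w_5 = 2
h_5 = 3.5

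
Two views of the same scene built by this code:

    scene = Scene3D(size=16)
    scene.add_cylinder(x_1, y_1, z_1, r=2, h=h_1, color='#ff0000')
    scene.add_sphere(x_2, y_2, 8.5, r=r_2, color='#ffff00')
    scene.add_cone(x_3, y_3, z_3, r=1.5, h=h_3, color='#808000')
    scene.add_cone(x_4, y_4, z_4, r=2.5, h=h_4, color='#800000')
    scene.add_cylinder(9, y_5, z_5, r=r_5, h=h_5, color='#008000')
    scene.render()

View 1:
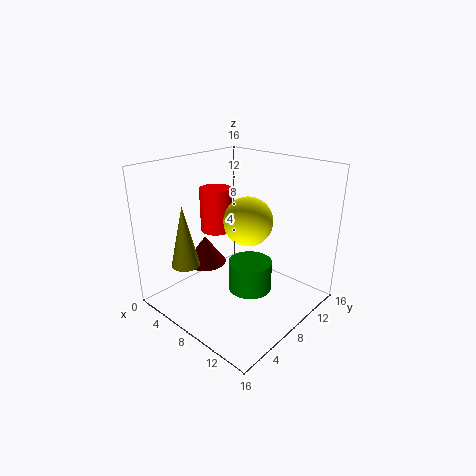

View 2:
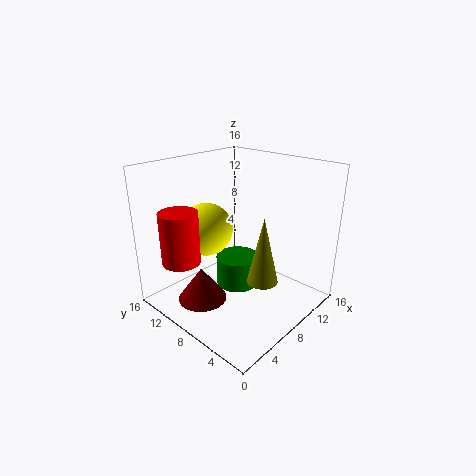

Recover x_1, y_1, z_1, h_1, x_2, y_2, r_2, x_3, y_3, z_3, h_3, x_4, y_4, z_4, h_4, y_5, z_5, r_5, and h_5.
x_1 = 2; y_1 = 10.5; z_1 = 6.5; h_1 = 5.5; x_2 = 6.5; y_2 = 11.5; r_2 = 3; x_3 = 5.5; y_3 = 2.5; z_3 = 6; h_3 = 6.5; x_4 = 2.5; y_4 = 8; z_4 = 3; h_4 = 3.5; y_5 = 9; z_5 = 1.5; r_5 = 2.5; h_5 = 3.5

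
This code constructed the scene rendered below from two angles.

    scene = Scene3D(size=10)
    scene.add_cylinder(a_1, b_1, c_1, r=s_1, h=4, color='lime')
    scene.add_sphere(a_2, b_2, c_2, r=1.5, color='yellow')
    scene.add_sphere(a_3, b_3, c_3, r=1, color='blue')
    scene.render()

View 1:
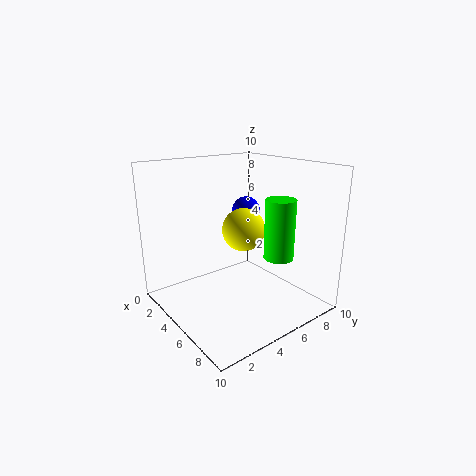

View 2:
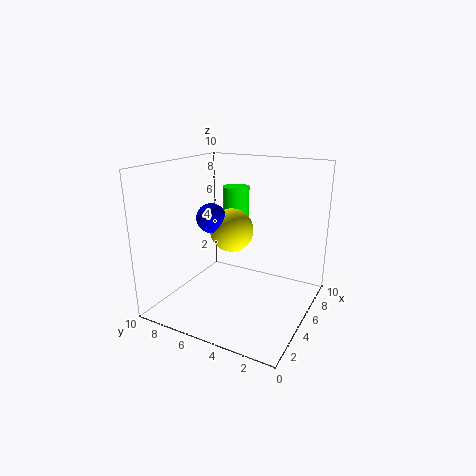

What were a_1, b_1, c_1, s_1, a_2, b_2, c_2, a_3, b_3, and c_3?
a_1 = 7.5, b_1 = 6.5, c_1 = 4, s_1 = 1, a_2 = 5, b_2 = 5.5, c_2 = 5.5, a_3 = 4, b_3 = 6.5, c_3 = 6.5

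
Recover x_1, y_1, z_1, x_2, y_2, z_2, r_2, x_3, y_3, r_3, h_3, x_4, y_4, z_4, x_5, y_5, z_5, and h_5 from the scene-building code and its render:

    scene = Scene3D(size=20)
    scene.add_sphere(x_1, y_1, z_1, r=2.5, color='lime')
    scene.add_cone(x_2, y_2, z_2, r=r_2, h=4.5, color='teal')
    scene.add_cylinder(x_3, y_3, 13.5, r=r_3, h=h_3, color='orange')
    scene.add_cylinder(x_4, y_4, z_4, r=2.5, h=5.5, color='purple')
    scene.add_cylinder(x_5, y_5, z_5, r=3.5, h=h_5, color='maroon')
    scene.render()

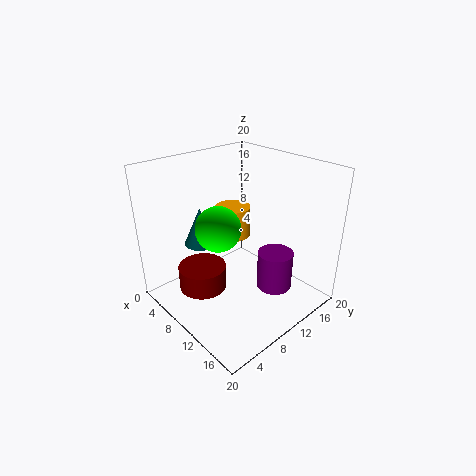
x_1 = 14.5
y_1 = 3
z_1 = 15.5
x_2 = 10.5
y_2 = 3.5
z_2 = 12
r_2 = 2
x_3 = 13.5
y_3 = 6
r_3 = 2
h_3 = 3.5
x_4 = 14
y_4 = 13.5
z_4 = 2.5
x_5 = 6
y_5 = 6.5
z_5 = 1.5
h_5 = 3.5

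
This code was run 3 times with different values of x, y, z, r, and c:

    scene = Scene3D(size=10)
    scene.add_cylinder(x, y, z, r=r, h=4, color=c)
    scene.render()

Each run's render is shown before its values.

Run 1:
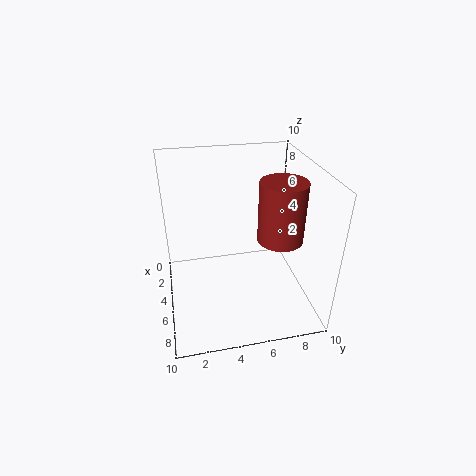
x = 6.5
y = 7.5
z = 5.5
r = 1.5
c = 'brown'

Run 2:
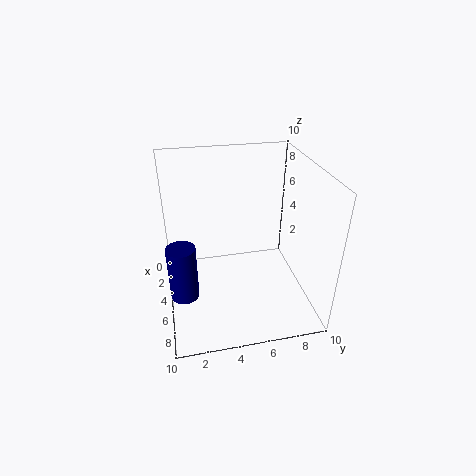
x = 5.5
y = 1
z = 1
r = 1
c = 'navy'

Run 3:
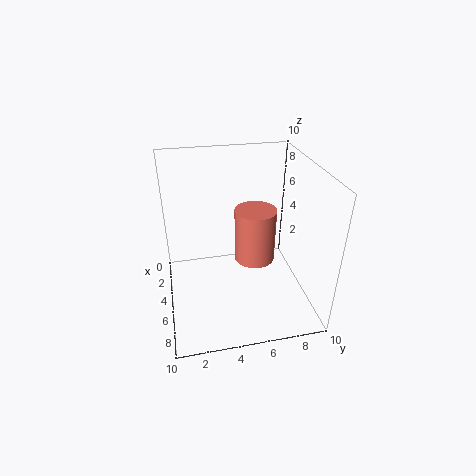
x = 4
y = 6.5
z = 2.5
r = 1.5
c = 'salmon'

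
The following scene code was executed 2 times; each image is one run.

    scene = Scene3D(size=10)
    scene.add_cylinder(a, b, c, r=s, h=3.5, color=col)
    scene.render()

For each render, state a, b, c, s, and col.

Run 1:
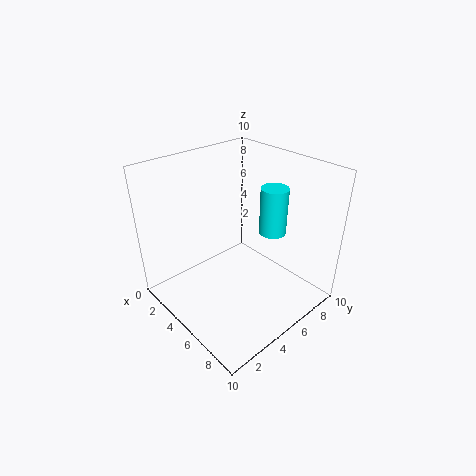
a = 5.5
b = 8
c = 4.5
s = 1
col = 'cyan'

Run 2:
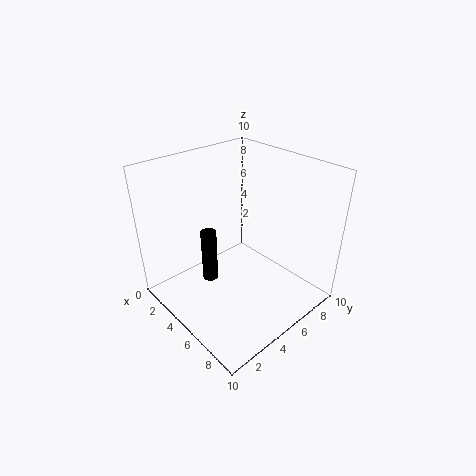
a = 5
b = 2.5
c = 3
s = 0.5
col = 'black'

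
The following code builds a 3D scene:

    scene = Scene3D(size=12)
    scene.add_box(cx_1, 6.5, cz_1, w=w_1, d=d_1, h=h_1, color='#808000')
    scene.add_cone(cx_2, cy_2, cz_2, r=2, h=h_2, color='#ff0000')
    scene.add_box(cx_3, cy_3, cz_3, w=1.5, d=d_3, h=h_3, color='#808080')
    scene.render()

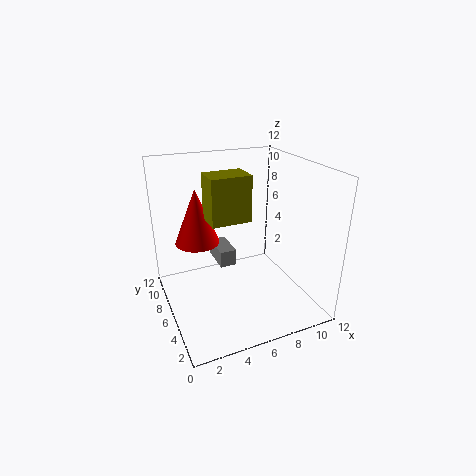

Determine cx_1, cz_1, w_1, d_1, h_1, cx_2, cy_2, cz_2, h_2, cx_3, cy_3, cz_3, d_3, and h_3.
cx_1 = 4
cz_1 = 7
w_1 = 3.5
d_1 = 2.5
h_1 = 4
cx_2 = 3.5
cy_2 = 9.5
cz_2 = 4.5
h_2 = 5
cx_3 = 5
cy_3 = 7.5
cz_3 = 2.5
d_3 = 3
h_3 = 1.5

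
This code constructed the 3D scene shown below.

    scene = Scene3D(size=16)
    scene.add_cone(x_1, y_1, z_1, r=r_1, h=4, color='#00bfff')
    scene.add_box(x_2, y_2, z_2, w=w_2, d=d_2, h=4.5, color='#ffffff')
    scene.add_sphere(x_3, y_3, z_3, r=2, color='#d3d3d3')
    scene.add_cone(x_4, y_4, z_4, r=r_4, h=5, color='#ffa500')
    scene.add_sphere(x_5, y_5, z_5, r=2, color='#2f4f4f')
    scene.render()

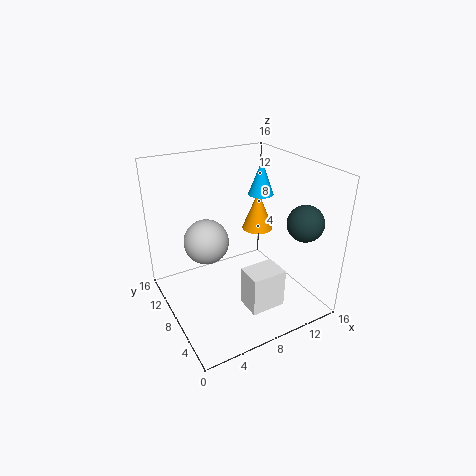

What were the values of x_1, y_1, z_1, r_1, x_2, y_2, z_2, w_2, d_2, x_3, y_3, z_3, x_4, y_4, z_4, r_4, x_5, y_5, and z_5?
x_1 = 12.5
y_1 = 10.5
z_1 = 11.5
r_1 = 1.5
x_2 = 7.5
y_2 = 3.5
z_2 = 0.5
w_2 = 4
d_2 = 3
x_3 = 2.5
y_3 = 4
z_3 = 11
x_4 = 13.5
y_4 = 12.5
z_4 = 6
r_4 = 2
x_5 = 14
y_5 = 4
z_5 = 10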